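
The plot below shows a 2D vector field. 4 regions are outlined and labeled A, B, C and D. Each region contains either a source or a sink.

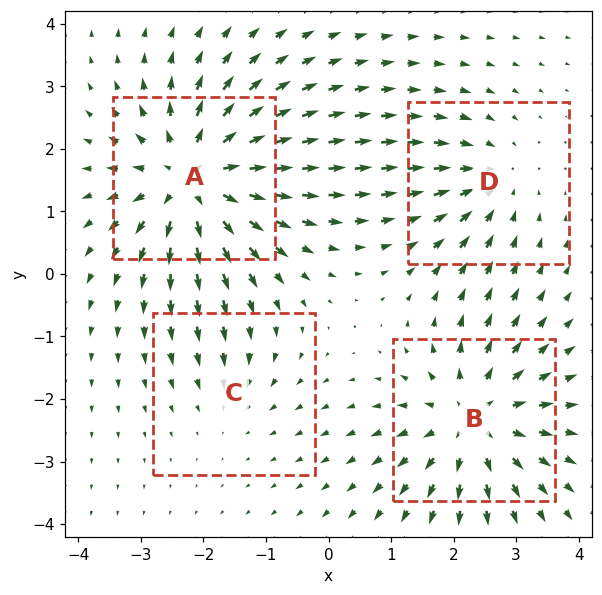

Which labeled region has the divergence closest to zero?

Divergence at each region's feature centre — A: about +7, B: about +5, C: about -2, D: about -3. Region C is closest to zero.

C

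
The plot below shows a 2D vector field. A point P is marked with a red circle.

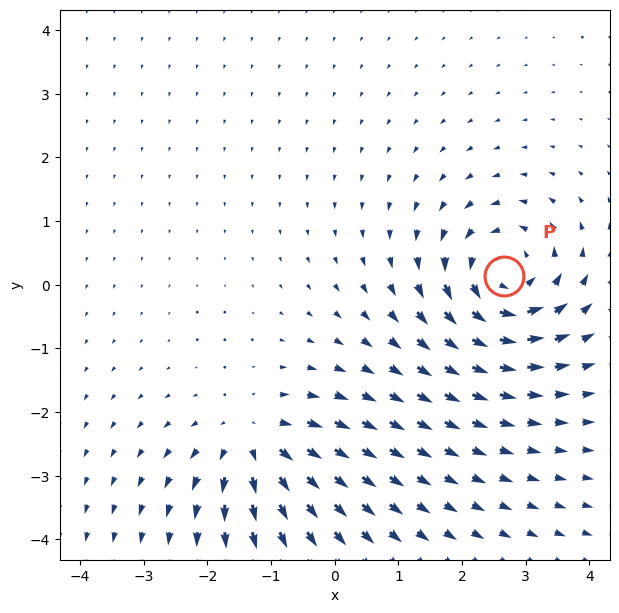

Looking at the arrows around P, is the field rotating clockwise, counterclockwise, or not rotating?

counterclockwise

Near P at (2.7, 0.1) the arrows circulate counterclockwise. The curl (z-component) there is about +5; positive curl means counterclockwise rotation.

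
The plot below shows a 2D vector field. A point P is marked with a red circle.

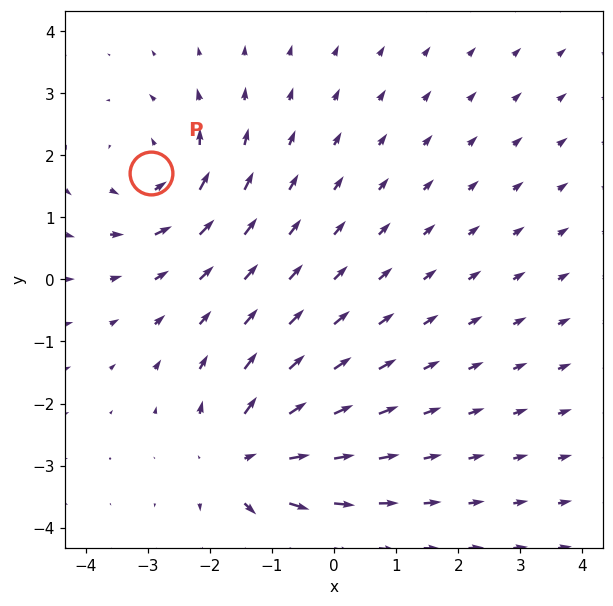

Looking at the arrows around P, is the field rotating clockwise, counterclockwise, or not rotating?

counterclockwise

Near P at (-3.0, 1.7) the arrows circulate counterclockwise. The curl (z-component) there is about +4; positive curl means counterclockwise rotation.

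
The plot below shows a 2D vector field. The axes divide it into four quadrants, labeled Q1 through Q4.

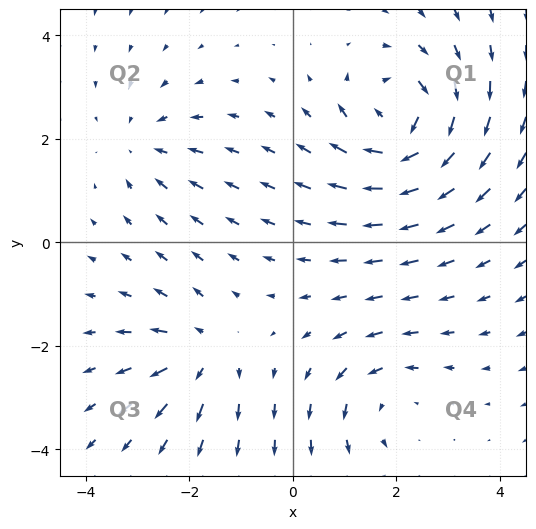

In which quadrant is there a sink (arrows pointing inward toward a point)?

Q2

The sink sits at approximately (-2.9, 1.9), which lies in quadrant Q2. The divergence there is about -3, negative as expected for a sink.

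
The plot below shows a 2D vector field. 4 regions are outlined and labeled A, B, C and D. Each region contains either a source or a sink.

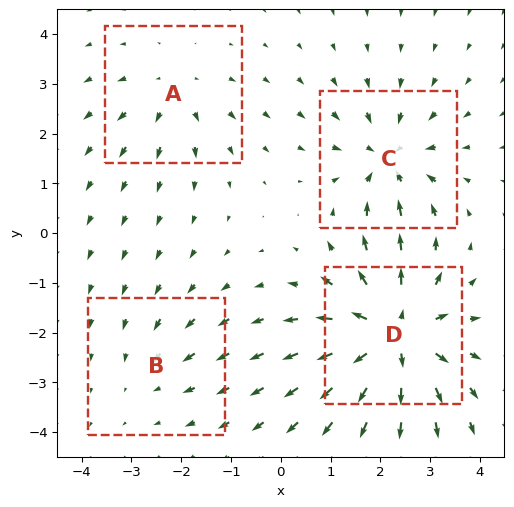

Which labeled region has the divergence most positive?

Divergence at each region's feature centre — A: about +3, B: about -2, C: about -5, D: about +7. Region D is most positive.

D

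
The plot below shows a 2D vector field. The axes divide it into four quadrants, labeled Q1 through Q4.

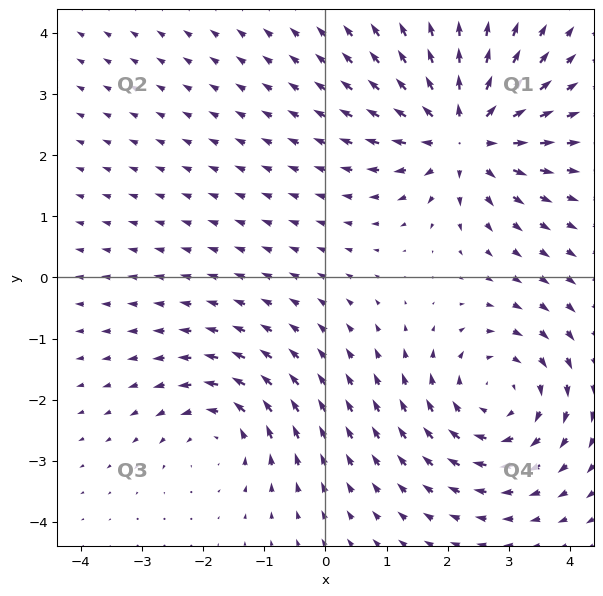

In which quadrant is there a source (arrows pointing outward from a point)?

Q1

The source sits at approximately (2.3, 2.3), which lies in quadrant Q1. The divergence there is about +5, positive as expected for a source.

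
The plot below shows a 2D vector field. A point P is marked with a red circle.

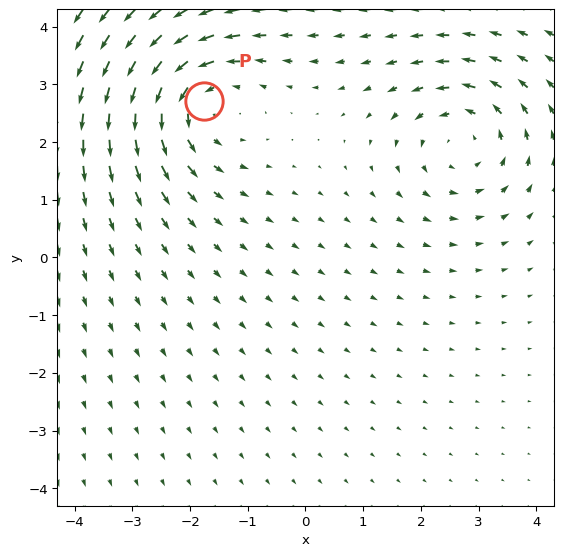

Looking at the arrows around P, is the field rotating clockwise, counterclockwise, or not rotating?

Near P at (-1.8, 2.7) the arrows circulate counterclockwise. The curl (z-component) there is about +4; positive curl means counterclockwise rotation.

counterclockwise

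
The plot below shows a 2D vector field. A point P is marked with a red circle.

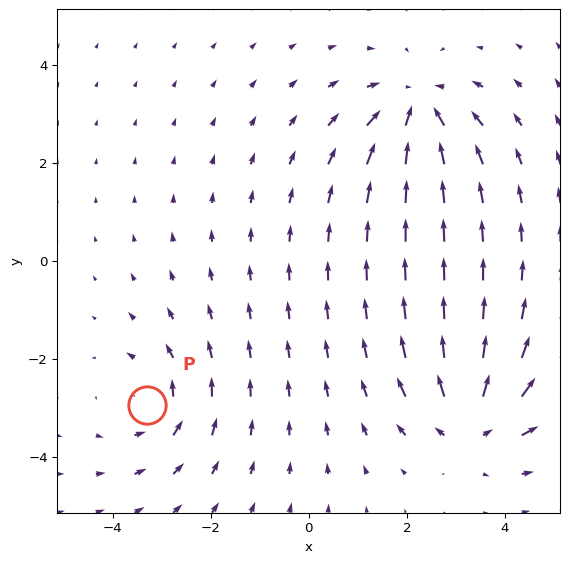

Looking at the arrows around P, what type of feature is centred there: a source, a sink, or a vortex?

vortex

At P (-3.3, -2.9) the arrows circulate counterclockwise. Divergence ≈0, curl about +3 — near-zero divergence with nonzero curl is a vortex.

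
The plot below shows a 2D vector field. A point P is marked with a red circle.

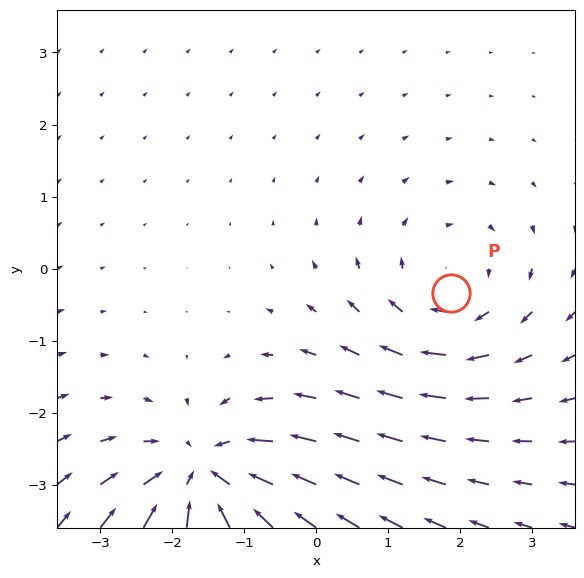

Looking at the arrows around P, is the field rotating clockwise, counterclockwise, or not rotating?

Near P at (1.9, -0.3) the arrows circulate clockwise. The curl (z-component) there is about -2; negative curl means clockwise rotation.

clockwise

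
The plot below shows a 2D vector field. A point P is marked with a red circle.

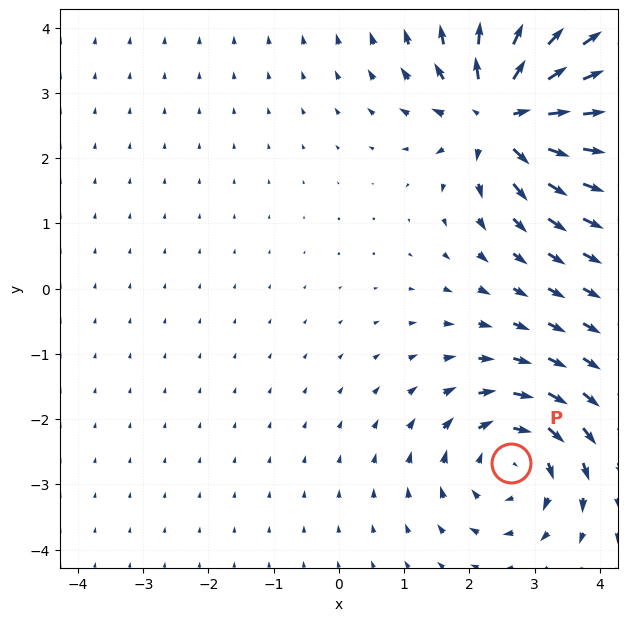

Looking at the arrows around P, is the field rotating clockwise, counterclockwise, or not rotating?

Near P at (2.6, -2.7) the arrows circulate clockwise. The curl (z-component) there is about -4; negative curl means clockwise rotation.

clockwise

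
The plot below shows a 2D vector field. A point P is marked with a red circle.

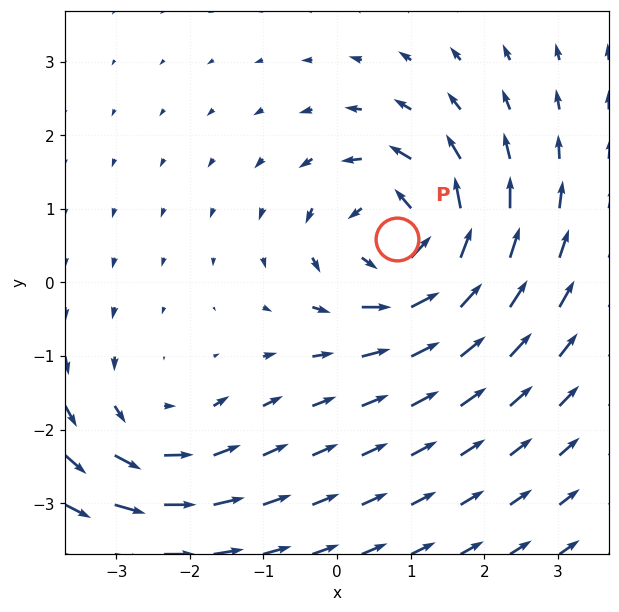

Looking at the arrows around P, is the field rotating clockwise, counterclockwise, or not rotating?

Near P at (0.8, 0.6) the arrows circulate counterclockwise. The curl (z-component) there is about +5; positive curl means counterclockwise rotation.

counterclockwise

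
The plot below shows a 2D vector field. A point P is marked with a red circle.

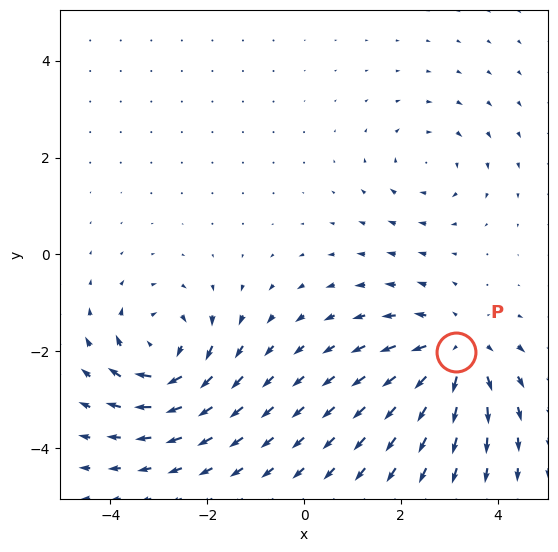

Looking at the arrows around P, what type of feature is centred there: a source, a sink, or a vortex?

source

At P (3.1, -2.0) the arrows spread outward. Divergence about +5, curl ≈0 — positive divergence with near-zero curl is a source.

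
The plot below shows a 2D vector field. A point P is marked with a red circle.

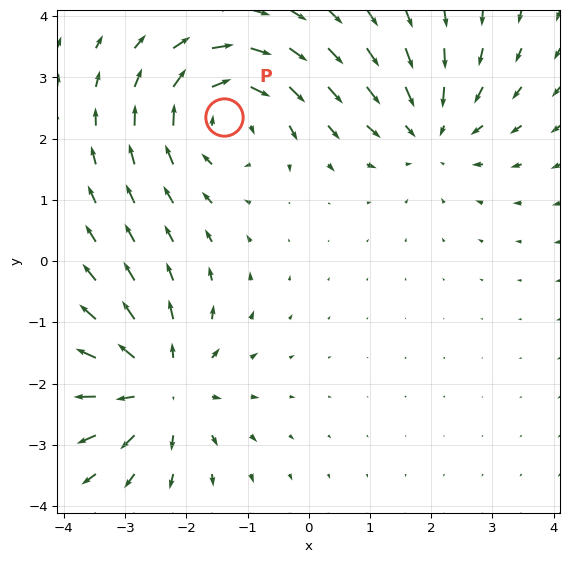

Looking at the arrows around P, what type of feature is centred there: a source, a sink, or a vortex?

vortex

At P (-1.4, 2.4) the arrows circulate clockwise. Divergence ≈0, curl about -5 — near-zero divergence with nonzero curl is a vortex.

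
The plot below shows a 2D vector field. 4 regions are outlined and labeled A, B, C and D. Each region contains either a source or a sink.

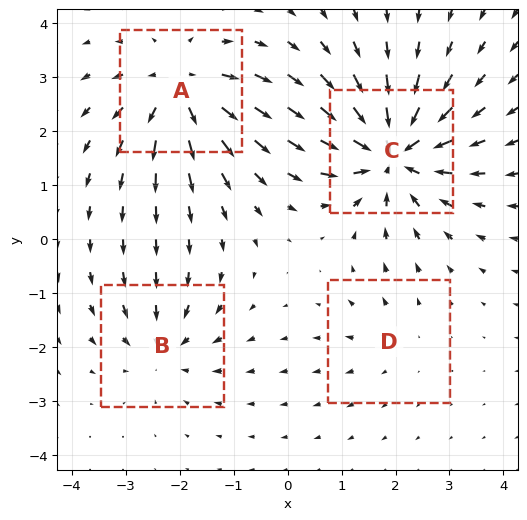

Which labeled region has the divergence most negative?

C

Divergence at each region's feature centre — A: about +6, B: about -4, C: about -8, D: about +2. Region C is most negative.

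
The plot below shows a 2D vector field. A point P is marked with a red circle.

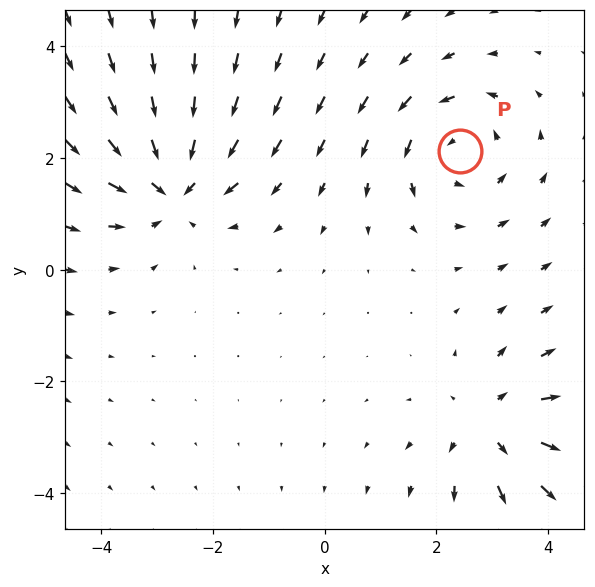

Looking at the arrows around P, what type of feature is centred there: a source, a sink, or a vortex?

vortex

At P (2.4, 2.1) the arrows circulate counterclockwise. Divergence ≈0, curl about +4 — near-zero divergence with nonzero curl is a vortex.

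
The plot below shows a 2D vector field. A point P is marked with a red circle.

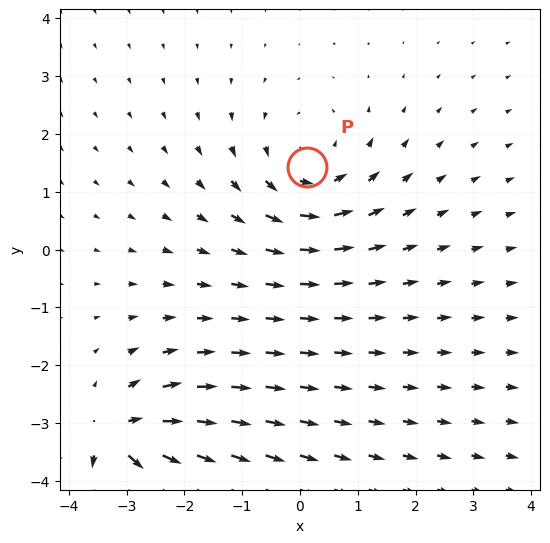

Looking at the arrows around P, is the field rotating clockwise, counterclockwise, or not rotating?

Near P at (0.1, 1.4) the arrows circulate counterclockwise. The curl (z-component) there is about +2; positive curl means counterclockwise rotation.

counterclockwise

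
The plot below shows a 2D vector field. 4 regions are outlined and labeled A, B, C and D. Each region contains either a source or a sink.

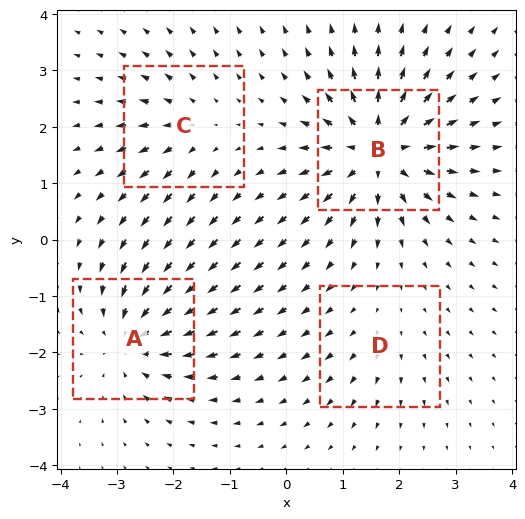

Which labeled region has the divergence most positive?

Divergence at each region's feature centre — A: about -6, B: about +8, C: about +4, D: about +2. Region B is most positive.

B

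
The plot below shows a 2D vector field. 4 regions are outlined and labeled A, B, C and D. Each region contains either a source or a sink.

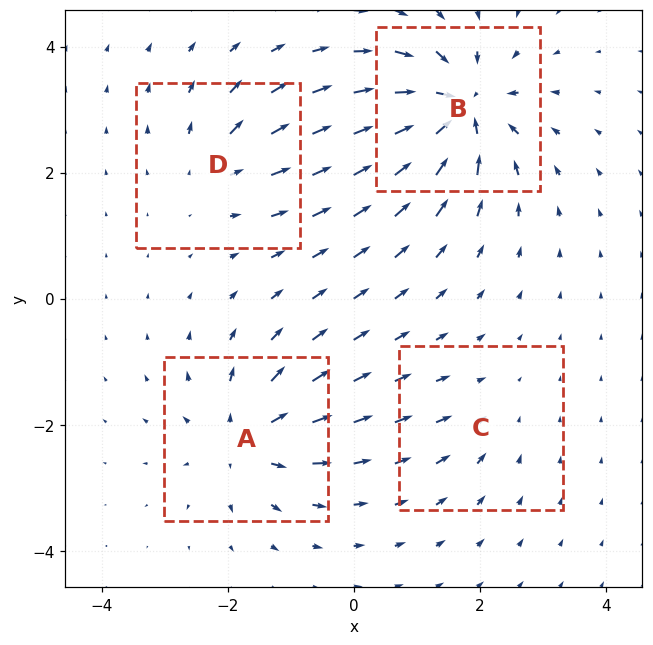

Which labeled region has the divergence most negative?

Divergence at each region's feature centre — A: about +6, B: about -9, C: about -3, D: about +4. Region B is most negative.

B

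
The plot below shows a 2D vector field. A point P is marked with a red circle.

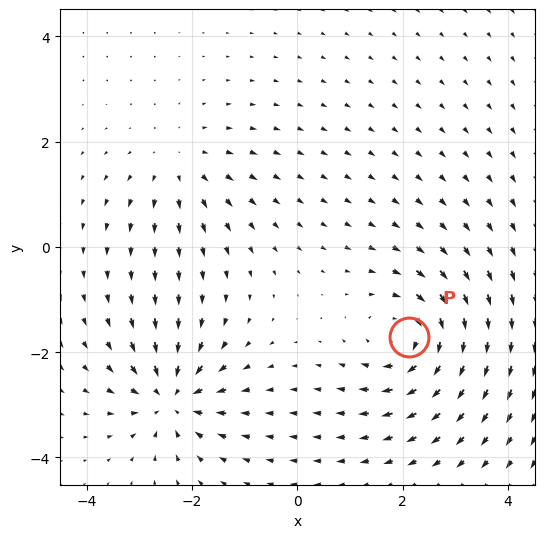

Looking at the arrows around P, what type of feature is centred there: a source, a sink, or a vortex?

vortex

At P (2.1, -1.7) the arrows circulate clockwise. Divergence ≈0, curl about -5 — near-zero divergence with nonzero curl is a vortex.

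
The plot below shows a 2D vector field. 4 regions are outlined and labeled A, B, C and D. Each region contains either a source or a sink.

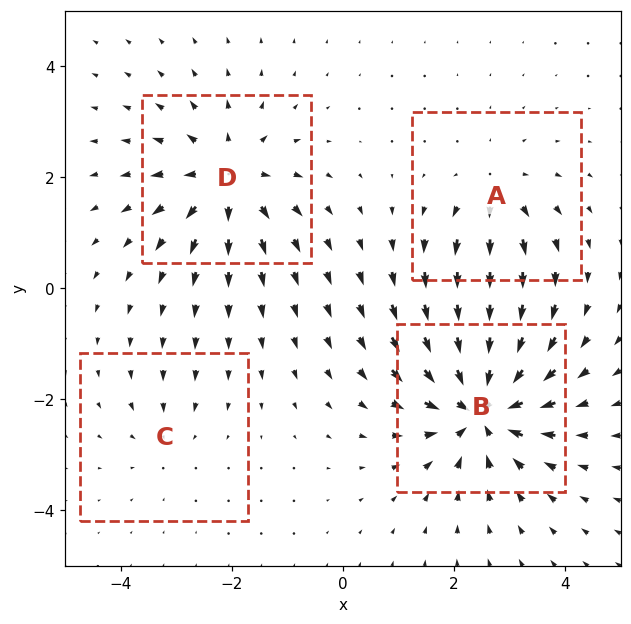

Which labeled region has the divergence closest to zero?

Divergence at each region's feature centre — A: about +4, B: about -7, C: about -2, D: about +5. Region C is closest to zero.

C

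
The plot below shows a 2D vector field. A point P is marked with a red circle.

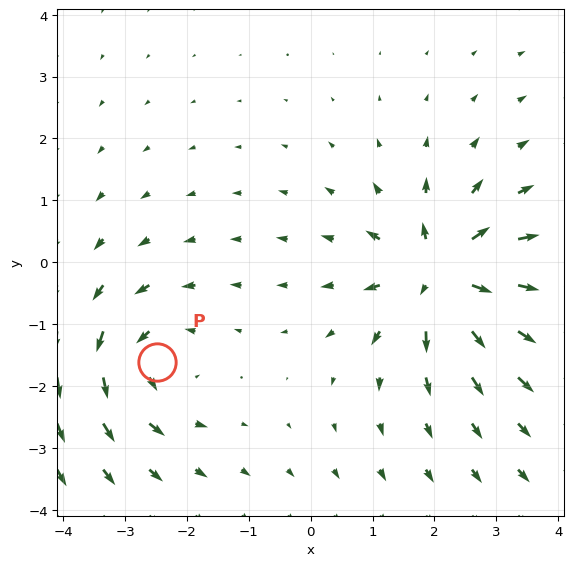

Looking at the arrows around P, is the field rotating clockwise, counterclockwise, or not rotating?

Near P at (-2.5, -1.6) the arrows circulate counterclockwise. The curl (z-component) there is about +4; positive curl means counterclockwise rotation.

counterclockwise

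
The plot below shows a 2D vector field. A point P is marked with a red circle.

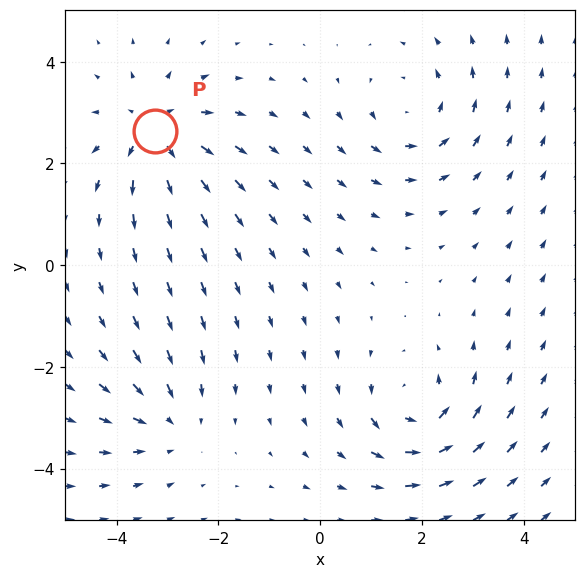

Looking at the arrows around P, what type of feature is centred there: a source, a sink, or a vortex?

At P (-3.2, 2.6) the arrows spread outward. Divergence about +4, curl ≈0 — positive divergence with near-zero curl is a source.

source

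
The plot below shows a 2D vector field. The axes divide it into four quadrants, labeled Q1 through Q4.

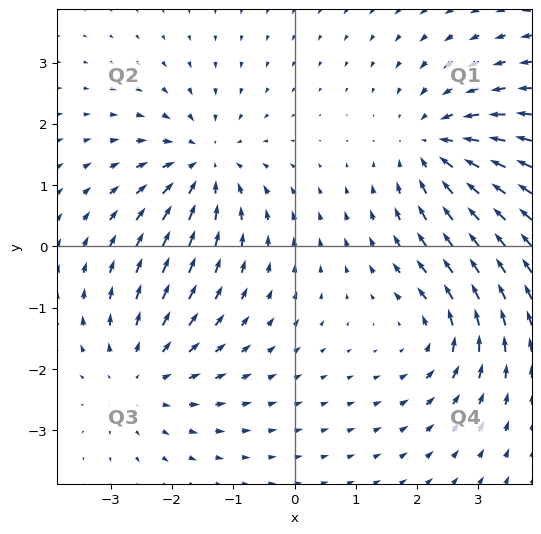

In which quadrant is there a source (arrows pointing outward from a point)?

The source sits at approximately (-2.5, -2.1), which lies in quadrant Q3. The divergence there is about +4, positive as expected for a source.

Q3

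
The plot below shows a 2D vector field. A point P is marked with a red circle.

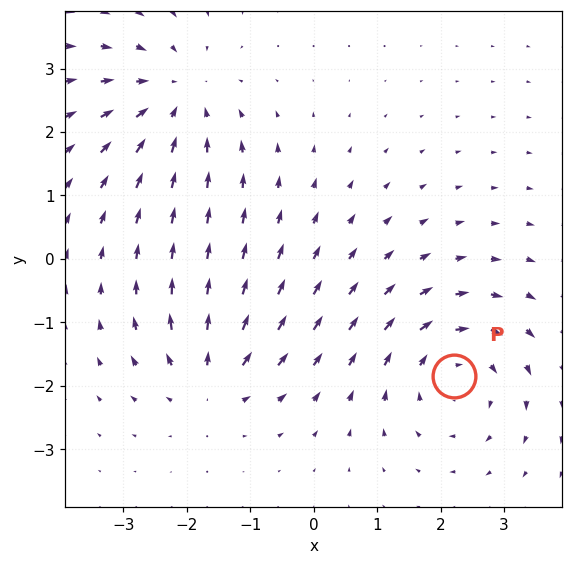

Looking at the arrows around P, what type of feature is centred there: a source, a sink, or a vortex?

At P (2.2, -1.8) the arrows circulate clockwise. Divergence ≈0, curl about -4 — near-zero divergence with nonzero curl is a vortex.

vortex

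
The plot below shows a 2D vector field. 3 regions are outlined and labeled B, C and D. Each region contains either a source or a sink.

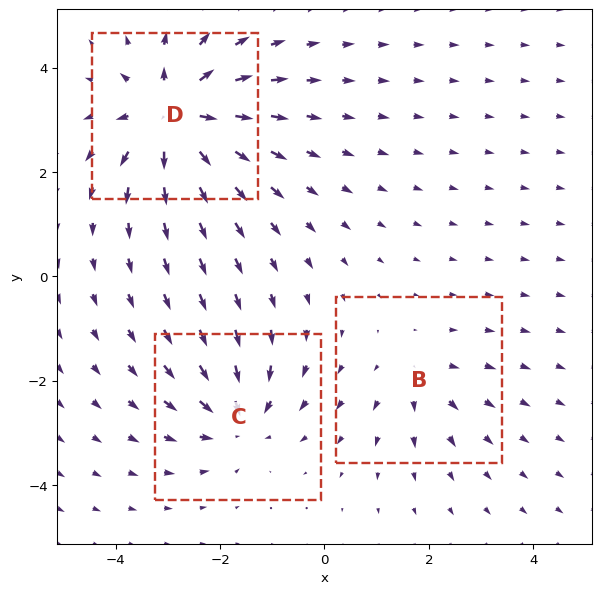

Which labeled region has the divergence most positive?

Divergence at each region's feature centre — B: about +2, C: about -4, D: about +6. Region D is most positive.

D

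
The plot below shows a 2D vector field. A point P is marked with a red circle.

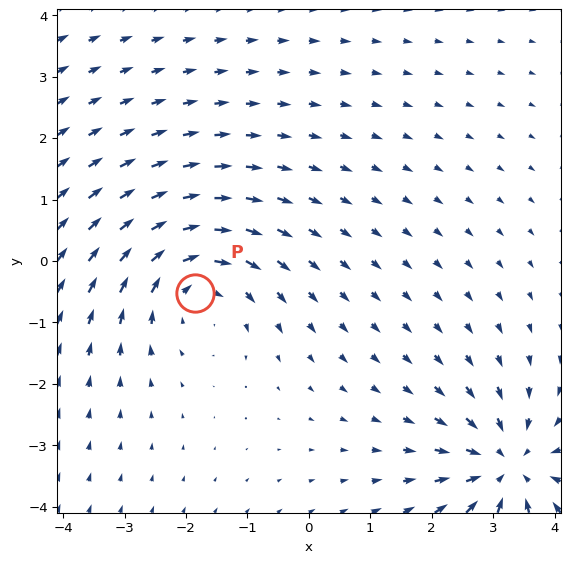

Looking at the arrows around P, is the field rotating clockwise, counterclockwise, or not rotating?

clockwise

Near P at (-1.8, -0.5) the arrows circulate clockwise. The curl (z-component) there is about -4; negative curl means clockwise rotation.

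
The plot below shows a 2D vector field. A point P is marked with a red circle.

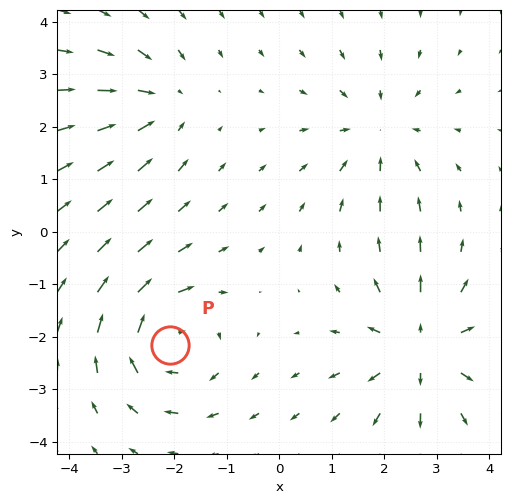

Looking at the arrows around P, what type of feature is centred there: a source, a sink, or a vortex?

At P (-2.1, -2.2) the arrows circulate clockwise. Divergence ≈0, curl about -5 — near-zero divergence with nonzero curl is a vortex.

vortex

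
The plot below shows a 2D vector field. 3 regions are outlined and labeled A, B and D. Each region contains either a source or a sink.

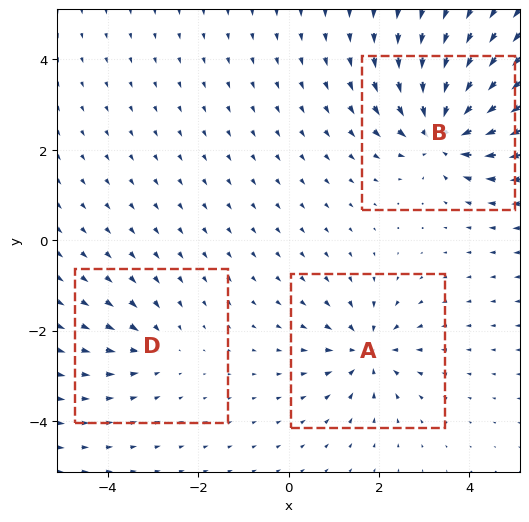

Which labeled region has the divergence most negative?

Divergence at each region's feature centre — A: about -4, B: about -6, D: about -3. Region B is most negative.

B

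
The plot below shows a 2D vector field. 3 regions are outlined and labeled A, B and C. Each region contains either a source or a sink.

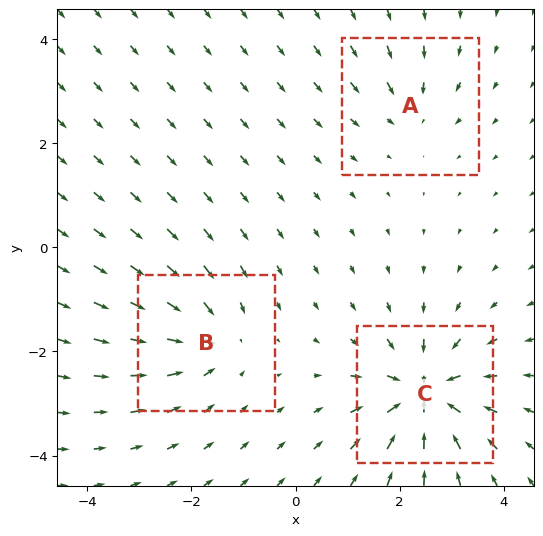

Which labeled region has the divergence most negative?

Divergence at each region's feature centre — A: about -3, B: about -4, C: about -6. Region C is most negative.

C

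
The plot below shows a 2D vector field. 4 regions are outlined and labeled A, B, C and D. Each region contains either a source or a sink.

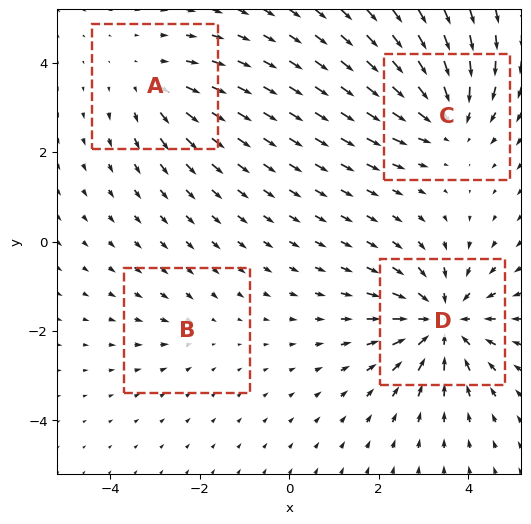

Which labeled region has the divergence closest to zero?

Divergence at each region's feature centre — A: about +3, B: about -2, C: about -4, D: about -6. Region B is closest to zero.

B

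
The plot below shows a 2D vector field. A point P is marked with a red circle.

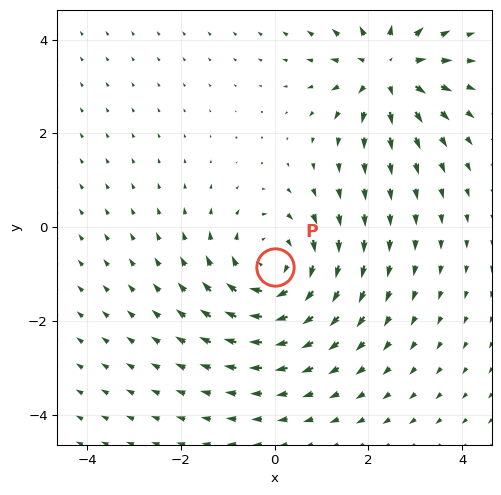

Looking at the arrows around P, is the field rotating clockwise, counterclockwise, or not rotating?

Near P at (0.0, -0.9) the arrows circulate clockwise. The curl (z-component) there is about -3; negative curl means clockwise rotation.

clockwise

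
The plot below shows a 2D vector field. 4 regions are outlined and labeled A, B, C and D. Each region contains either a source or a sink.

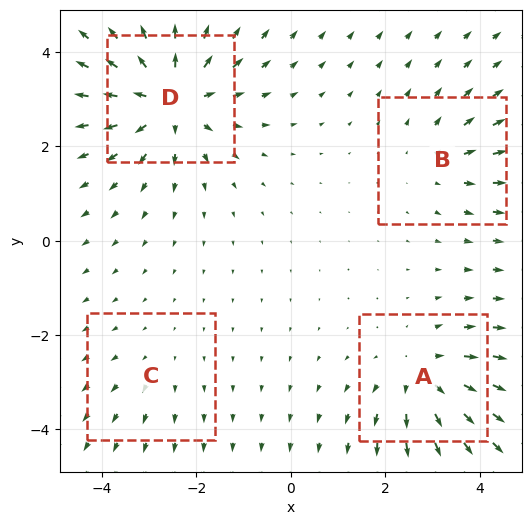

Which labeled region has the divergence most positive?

D

Divergence at each region's feature centre — A: about +4, B: about +3, C: about +2, D: about +6. Region D is most positive.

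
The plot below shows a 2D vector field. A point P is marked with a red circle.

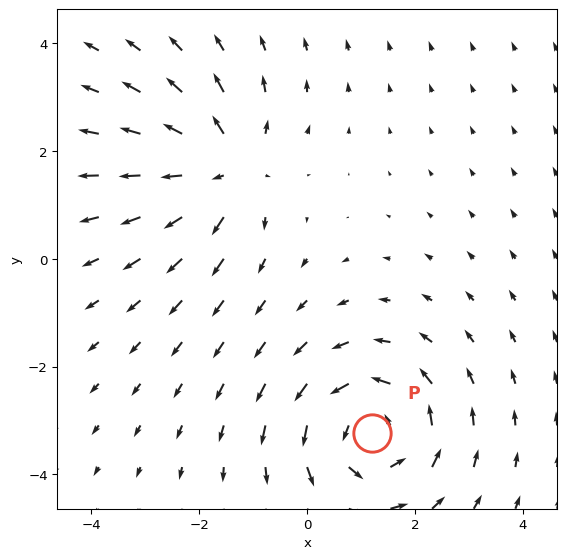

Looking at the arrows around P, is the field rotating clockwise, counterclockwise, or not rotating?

counterclockwise

Near P at (1.2, -3.2) the arrows circulate counterclockwise. The curl (z-component) there is about +4; positive curl means counterclockwise rotation.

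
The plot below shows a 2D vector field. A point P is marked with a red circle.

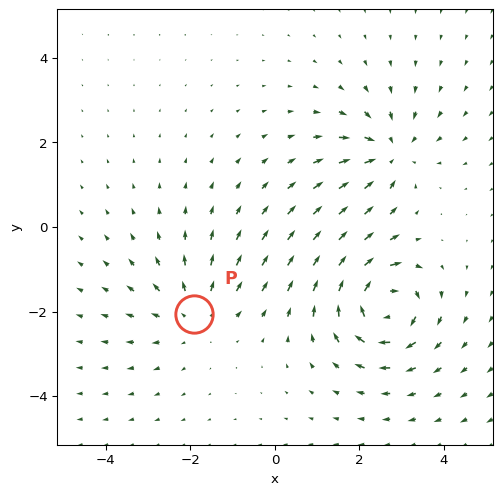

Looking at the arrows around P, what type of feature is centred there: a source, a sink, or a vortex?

source

At P (-1.9, -2.1) the arrows spread outward. Divergence about +3, curl ≈0 — positive divergence with near-zero curl is a source.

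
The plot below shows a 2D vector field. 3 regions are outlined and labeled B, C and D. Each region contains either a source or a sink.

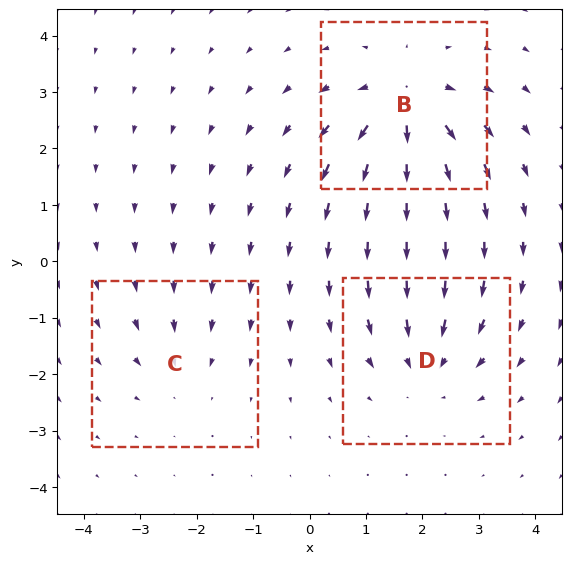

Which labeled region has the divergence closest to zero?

Divergence at each region's feature centre — B: about +5, C: about -2, D: about -4. Region C is closest to zero.

C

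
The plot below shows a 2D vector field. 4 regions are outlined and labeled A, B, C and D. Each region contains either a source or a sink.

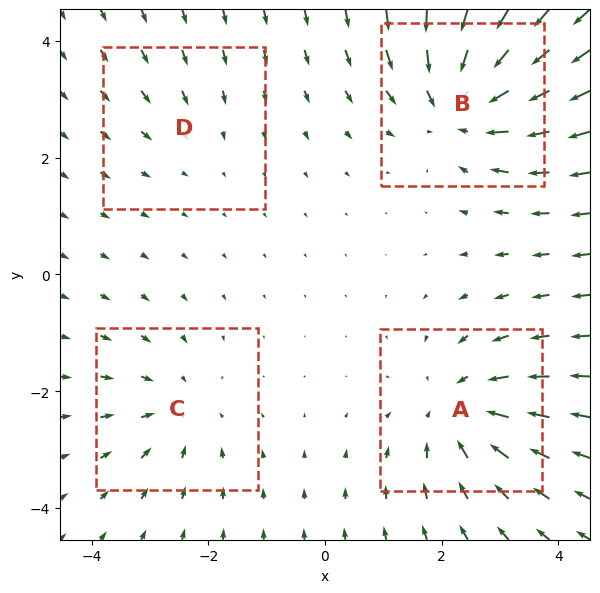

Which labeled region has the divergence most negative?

Divergence at each region's feature centre — A: about -4, B: about -6, C: about -3, D: about -2. Region B is most negative.

B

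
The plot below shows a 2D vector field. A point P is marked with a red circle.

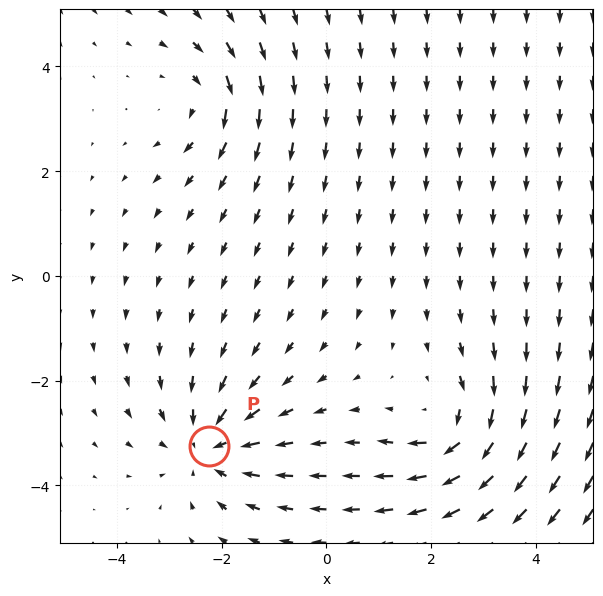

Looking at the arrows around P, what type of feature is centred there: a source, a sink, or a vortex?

sink

At P (-2.2, -3.3) the arrows converge inward. Divergence about -4, curl ≈0 — negative divergence with near-zero curl is a sink.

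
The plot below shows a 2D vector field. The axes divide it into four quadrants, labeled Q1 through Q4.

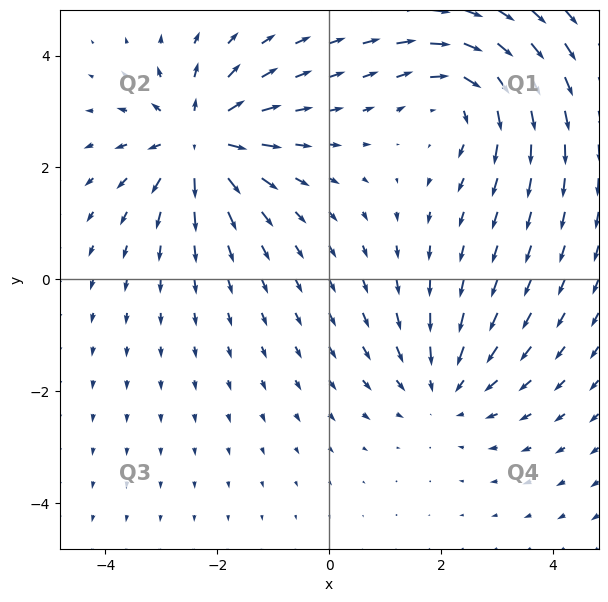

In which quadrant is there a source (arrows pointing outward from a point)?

Q2

The source sits at approximately (-2.3, 2.5), which lies in quadrant Q2. The divergence there is about +5, positive as expected for a source.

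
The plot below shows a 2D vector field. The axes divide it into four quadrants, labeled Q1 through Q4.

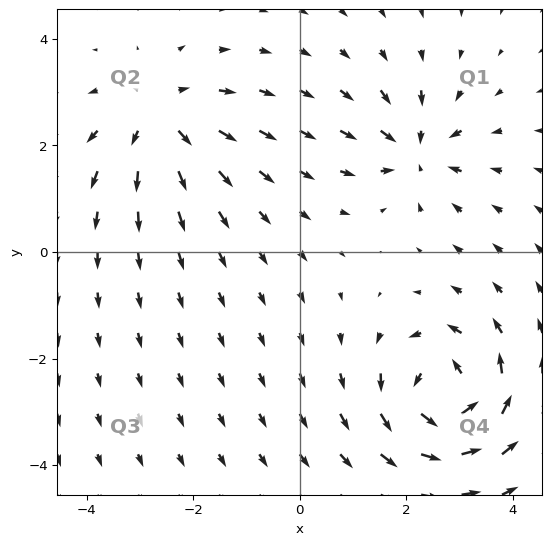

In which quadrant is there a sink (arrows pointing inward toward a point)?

The sink sits at approximately (2.2, 1.9), which lies in quadrant Q1. The divergence there is about -5, negative as expected for a sink.

Q1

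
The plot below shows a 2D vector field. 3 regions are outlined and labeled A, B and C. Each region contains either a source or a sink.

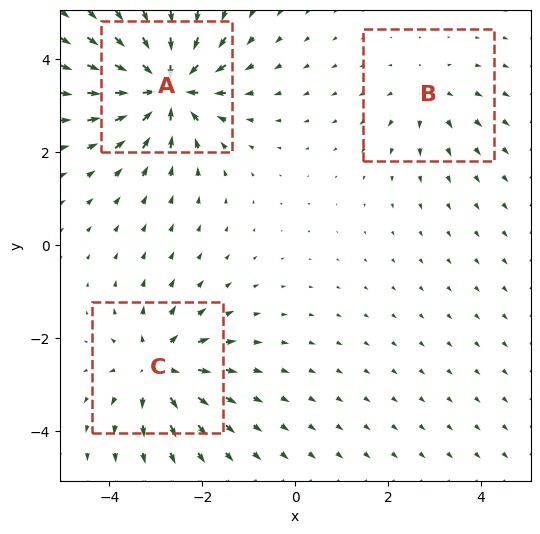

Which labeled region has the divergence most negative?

Divergence at each region's feature centre — A: about -6, B: about +2, C: about +4. Region A is most negative.

A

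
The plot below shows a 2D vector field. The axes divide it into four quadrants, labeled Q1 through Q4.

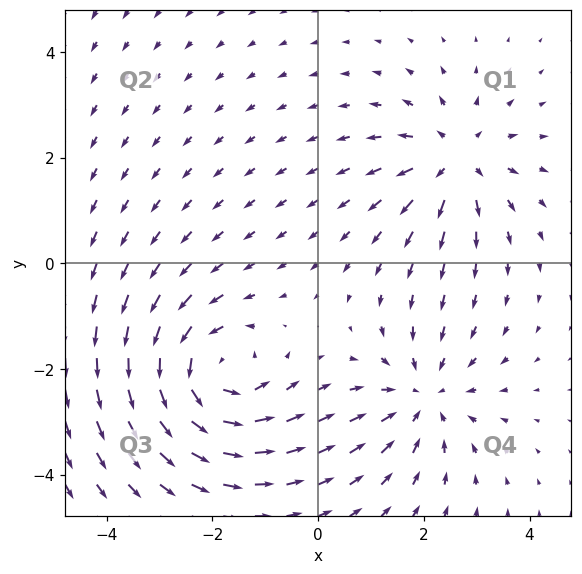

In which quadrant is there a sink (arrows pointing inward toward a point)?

The sink sits at approximately (2.0, -2.5), which lies in quadrant Q4. The divergence there is about -4, negative as expected for a sink.

Q4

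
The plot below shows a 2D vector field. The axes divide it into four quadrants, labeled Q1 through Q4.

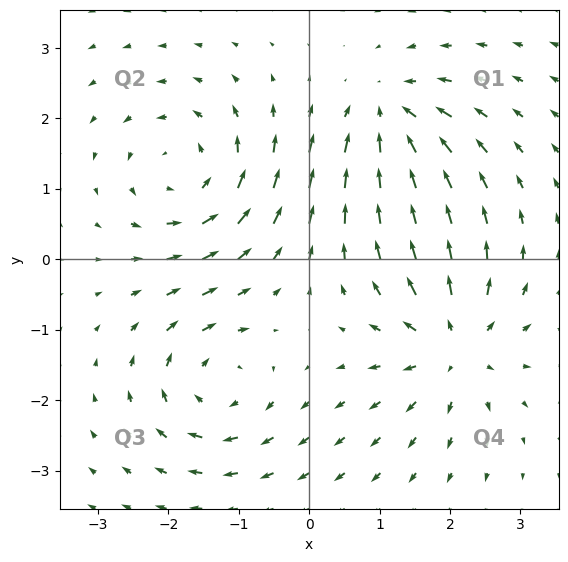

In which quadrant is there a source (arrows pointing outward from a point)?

The source sits at approximately (2.1, -1.2), which lies in quadrant Q4. The divergence there is about +6, positive as expected for a source.

Q4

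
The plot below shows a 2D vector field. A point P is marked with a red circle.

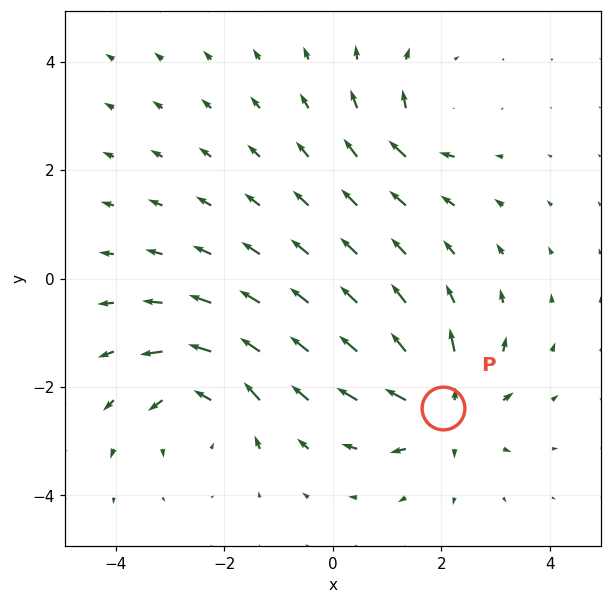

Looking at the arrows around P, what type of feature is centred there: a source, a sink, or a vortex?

At P (2.0, -2.4) the arrows spread outward. Divergence about +6, curl ≈0 — positive divergence with near-zero curl is a source.

source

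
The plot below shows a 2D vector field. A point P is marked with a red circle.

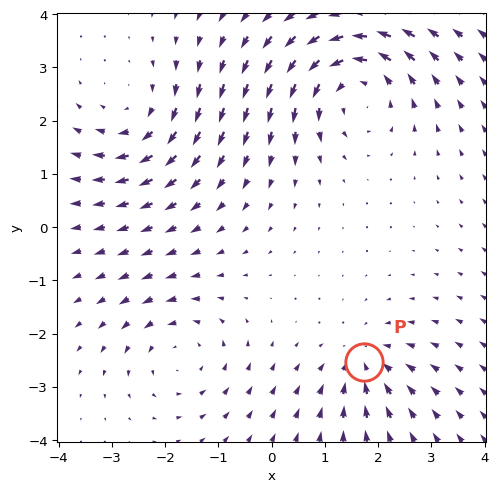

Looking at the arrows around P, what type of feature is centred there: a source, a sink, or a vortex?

At P (1.7, -2.5) the arrows converge inward. Divergence about -3, curl ≈0 — negative divergence with near-zero curl is a sink.

sink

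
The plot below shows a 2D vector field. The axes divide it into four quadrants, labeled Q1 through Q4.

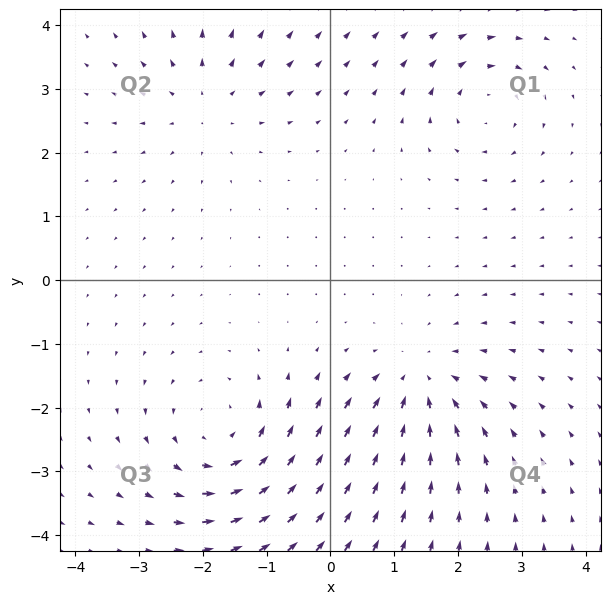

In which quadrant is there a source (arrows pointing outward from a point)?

The source sits at approximately (-2.0, 2.8), which lies in quadrant Q2. The divergence there is about +3, positive as expected for a source.

Q2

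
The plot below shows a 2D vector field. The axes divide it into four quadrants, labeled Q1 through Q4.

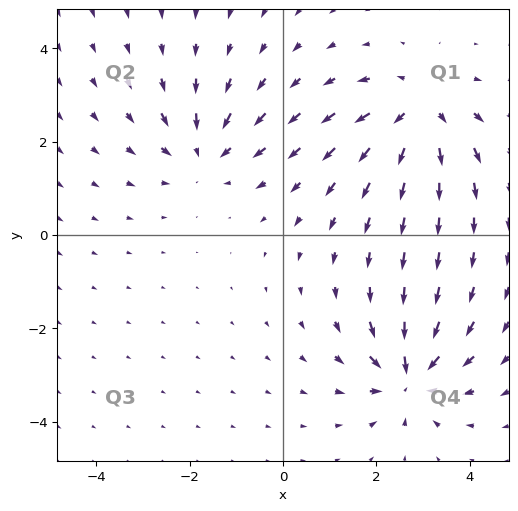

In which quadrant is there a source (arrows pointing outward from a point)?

Q1

The source sits at approximately (2.9, 2.6), which lies in quadrant Q1. The divergence there is about +4, positive as expected for a source.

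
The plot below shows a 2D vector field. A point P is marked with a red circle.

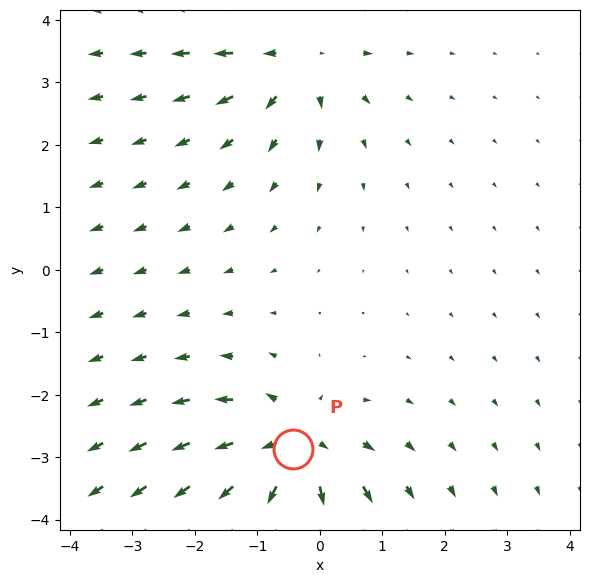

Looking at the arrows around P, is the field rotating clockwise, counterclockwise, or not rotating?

Near P at (-0.4, -2.9) the arrows show no circulation. The curl there is ≈0.

not rotating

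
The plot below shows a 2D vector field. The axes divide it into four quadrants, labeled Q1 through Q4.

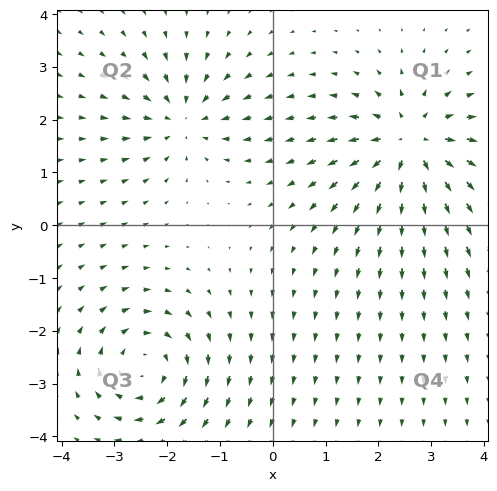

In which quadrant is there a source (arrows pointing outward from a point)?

Q1

The source sits at approximately (2.6, 1.5), which lies in quadrant Q1. The divergence there is about +6, positive as expected for a source.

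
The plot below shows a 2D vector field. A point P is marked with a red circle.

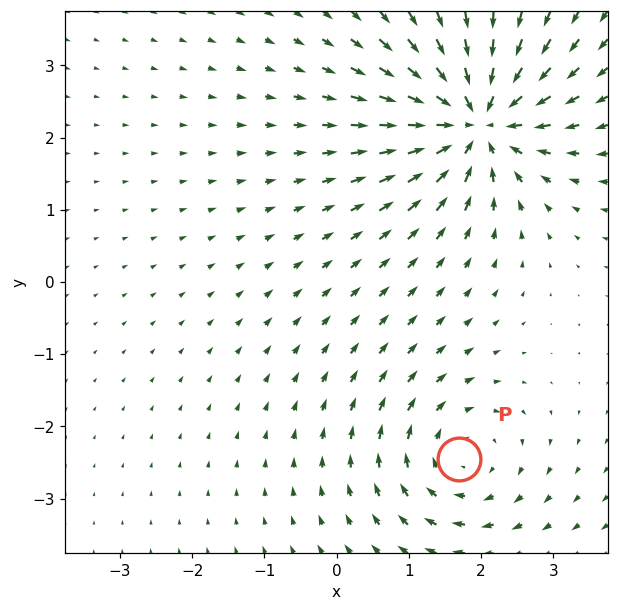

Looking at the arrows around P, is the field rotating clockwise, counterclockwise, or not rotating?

Near P at (1.7, -2.4) the arrows circulate clockwise. The curl (z-component) there is about -4; negative curl means clockwise rotation.

clockwise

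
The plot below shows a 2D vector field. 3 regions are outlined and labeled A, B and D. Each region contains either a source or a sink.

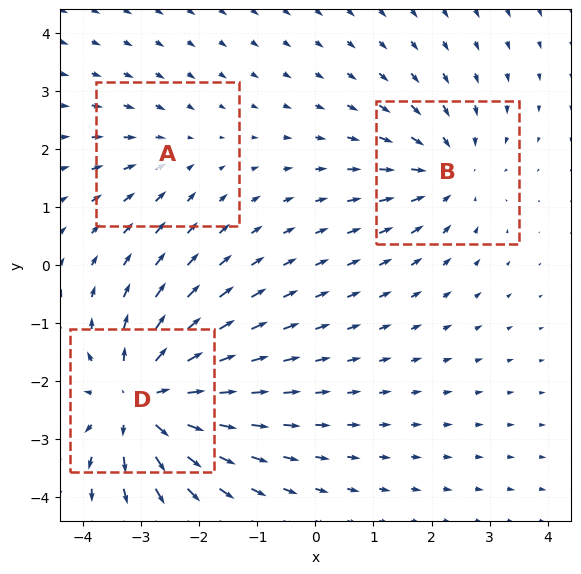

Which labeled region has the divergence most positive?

Divergence at each region's feature centre — A: about -2, B: about -3, D: about +5. Region D is most positive.

D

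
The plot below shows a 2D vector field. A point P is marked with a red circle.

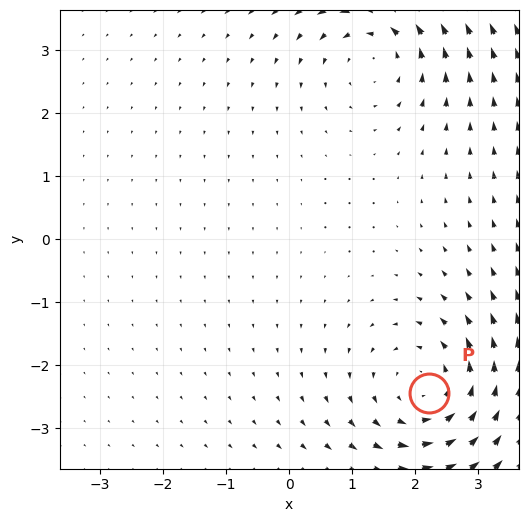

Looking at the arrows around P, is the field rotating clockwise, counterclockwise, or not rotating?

Near P at (2.2, -2.4) the arrows circulate counterclockwise. The curl (z-component) there is about +4; positive curl means counterclockwise rotation.

counterclockwise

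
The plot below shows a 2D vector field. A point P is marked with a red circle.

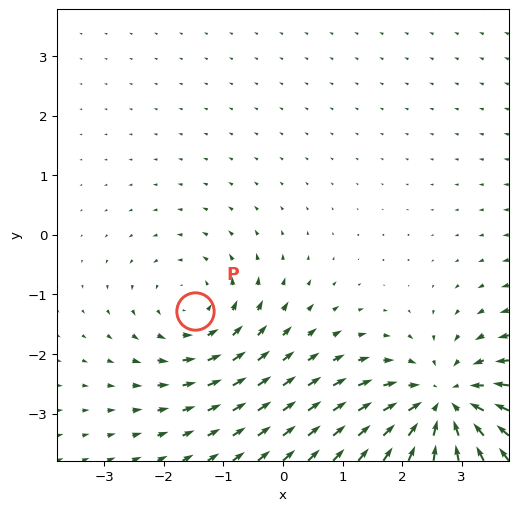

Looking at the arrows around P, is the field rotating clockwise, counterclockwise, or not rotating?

counterclockwise

Near P at (-1.5, -1.3) the arrows circulate counterclockwise. The curl (z-component) there is about +2; positive curl means counterclockwise rotation.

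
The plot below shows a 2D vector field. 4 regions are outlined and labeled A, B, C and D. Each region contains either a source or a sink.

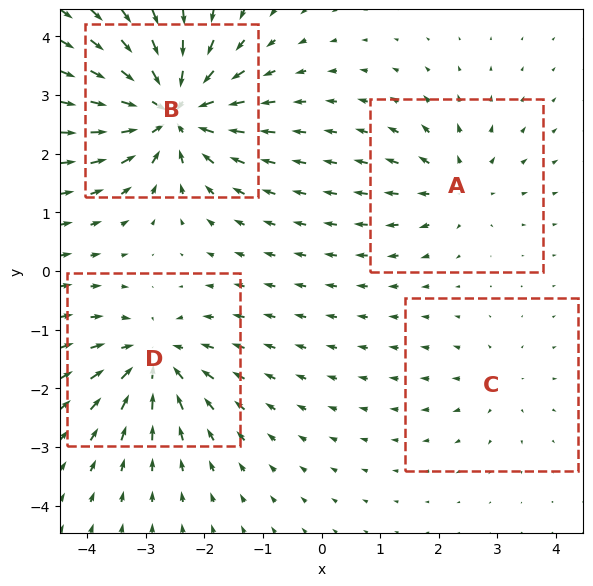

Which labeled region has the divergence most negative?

B

Divergence at each region's feature centre — A: about +4, B: about -9, C: about +3, D: about -6. Region B is most negative.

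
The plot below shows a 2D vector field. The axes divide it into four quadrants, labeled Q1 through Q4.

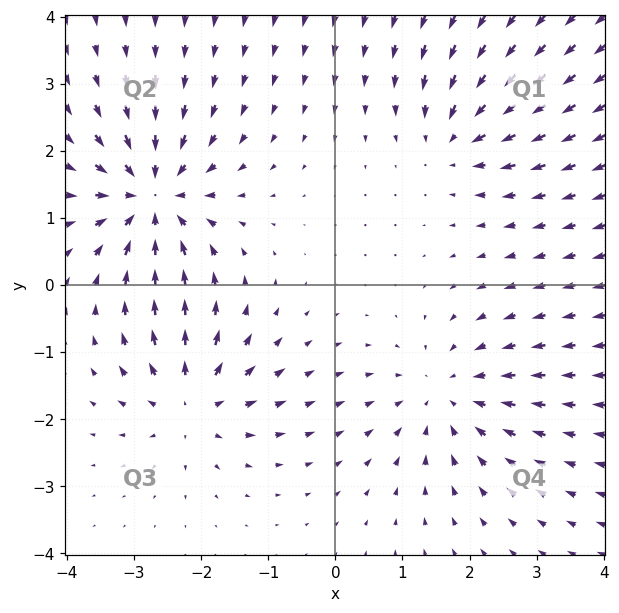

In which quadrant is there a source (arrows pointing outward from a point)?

Q3

The source sits at approximately (-2.1, -1.8), which lies in quadrant Q3. The divergence there is about +4, positive as expected for a source.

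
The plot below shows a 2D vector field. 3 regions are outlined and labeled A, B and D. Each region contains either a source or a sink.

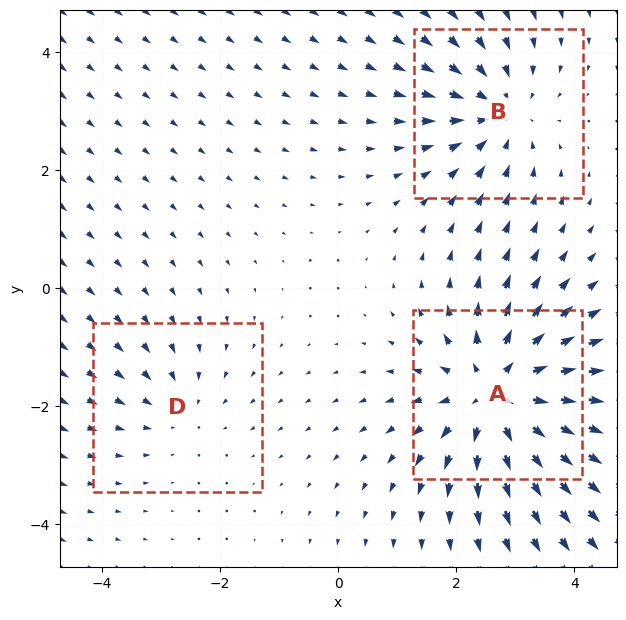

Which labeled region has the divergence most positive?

A

Divergence at each region's feature centre — A: about +5, B: about -3, D: about -2. Region A is most positive.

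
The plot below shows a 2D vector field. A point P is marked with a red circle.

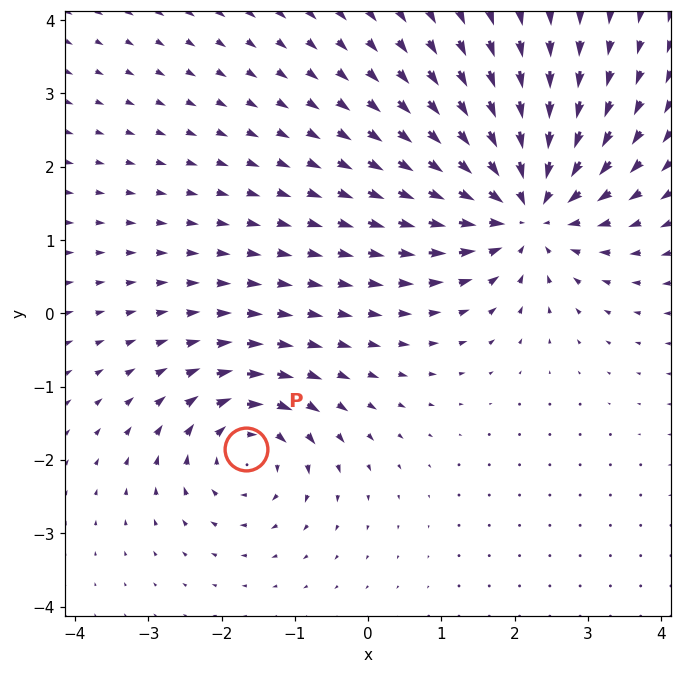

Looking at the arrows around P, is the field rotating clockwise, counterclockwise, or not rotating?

clockwise

Near P at (-1.7, -1.8) the arrows circulate clockwise. The curl (z-component) there is about -4; negative curl means clockwise rotation.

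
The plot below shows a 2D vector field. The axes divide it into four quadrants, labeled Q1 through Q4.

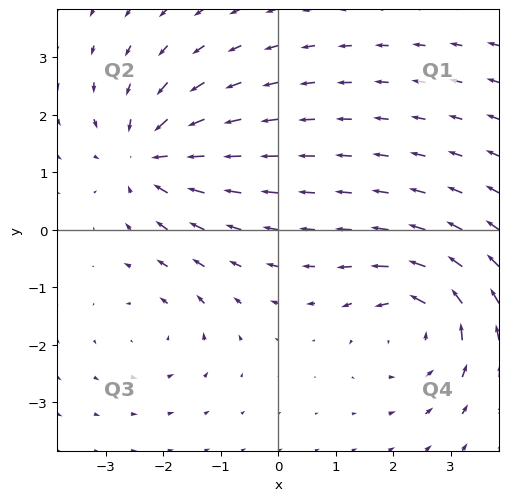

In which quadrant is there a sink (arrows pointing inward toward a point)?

Q2

The sink sits at approximately (-2.3, 1.3), which lies in quadrant Q2. The divergence there is about -5, negative as expected for a sink.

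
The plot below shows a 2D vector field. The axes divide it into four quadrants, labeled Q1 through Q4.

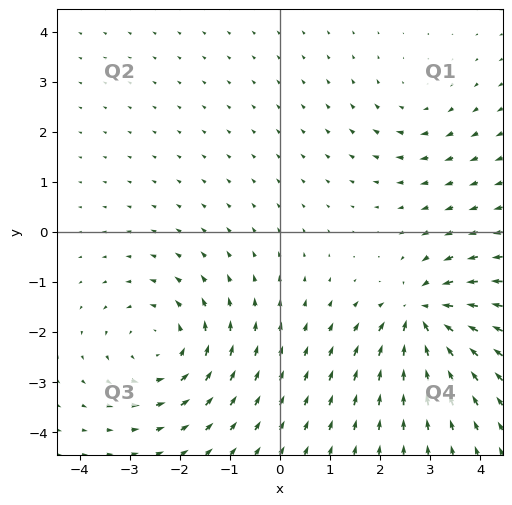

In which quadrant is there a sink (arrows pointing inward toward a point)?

Q4

The sink sits at approximately (2.8, -1.7), which lies in quadrant Q4. The divergence there is about -6, negative as expected for a sink.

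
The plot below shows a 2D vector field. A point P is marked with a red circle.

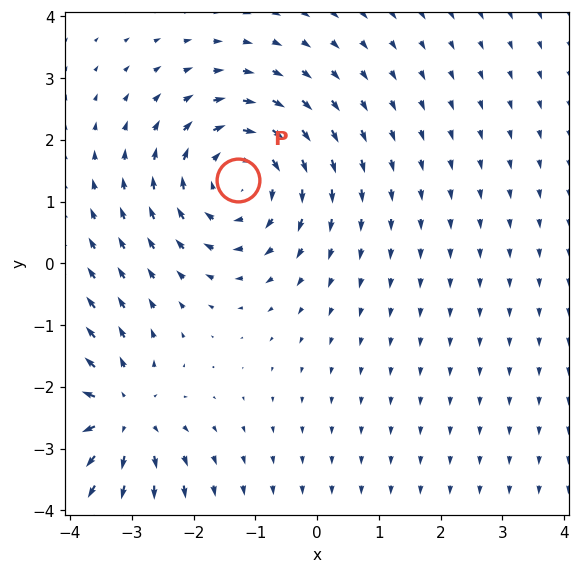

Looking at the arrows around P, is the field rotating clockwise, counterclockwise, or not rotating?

Near P at (-1.3, 1.4) the arrows circulate clockwise. The curl (z-component) there is about -3; negative curl means clockwise rotation.

clockwise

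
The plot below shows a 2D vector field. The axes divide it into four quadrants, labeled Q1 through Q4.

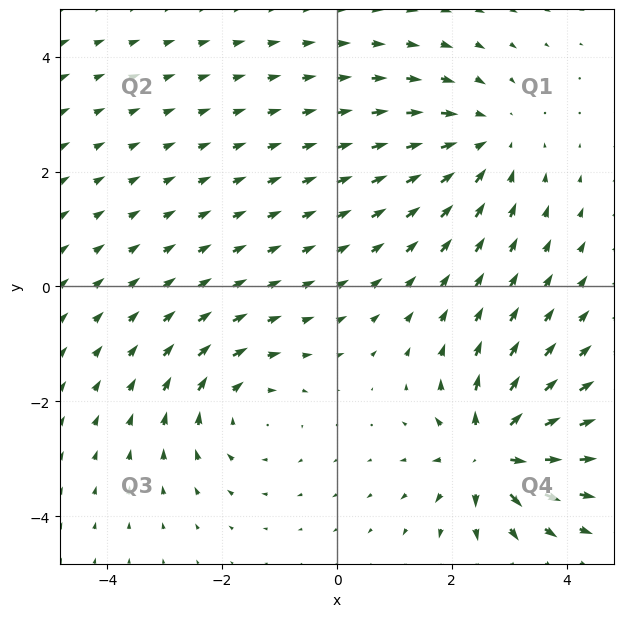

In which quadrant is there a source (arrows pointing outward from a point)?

The source sits at approximately (2.7, -2.9), which lies in quadrant Q4. The divergence there is about +7, positive as expected for a source.

Q4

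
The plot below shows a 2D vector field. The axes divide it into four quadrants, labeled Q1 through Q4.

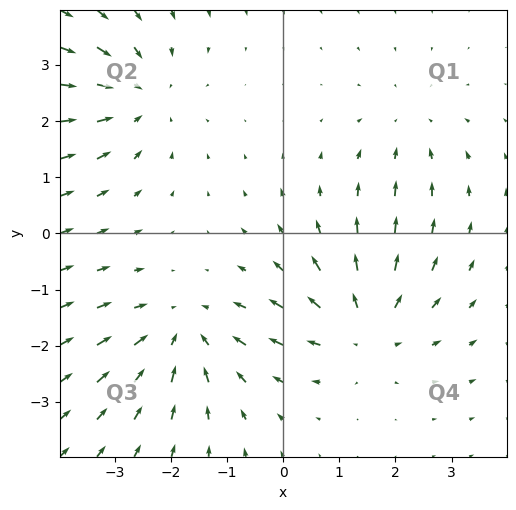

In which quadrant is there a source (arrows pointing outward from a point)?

Q4

The source sits at approximately (1.4, -1.7), which lies in quadrant Q4. The divergence there is about +4, positive as expected for a source.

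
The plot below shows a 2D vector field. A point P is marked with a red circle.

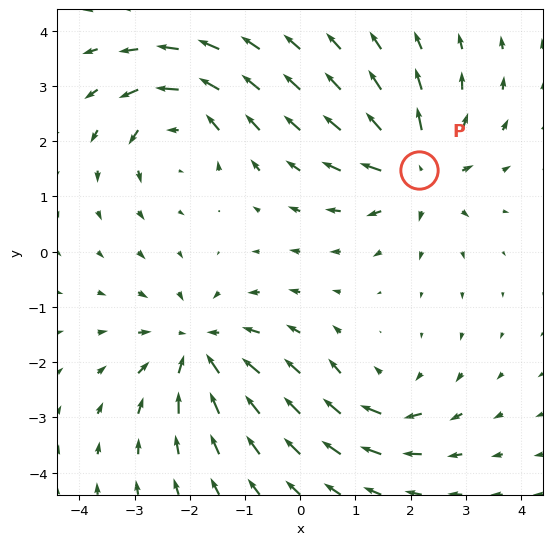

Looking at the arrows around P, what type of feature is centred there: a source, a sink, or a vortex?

source

At P (2.1, 1.5) the arrows spread outward. Divergence about +5, curl ≈0 — positive divergence with near-zero curl is a source.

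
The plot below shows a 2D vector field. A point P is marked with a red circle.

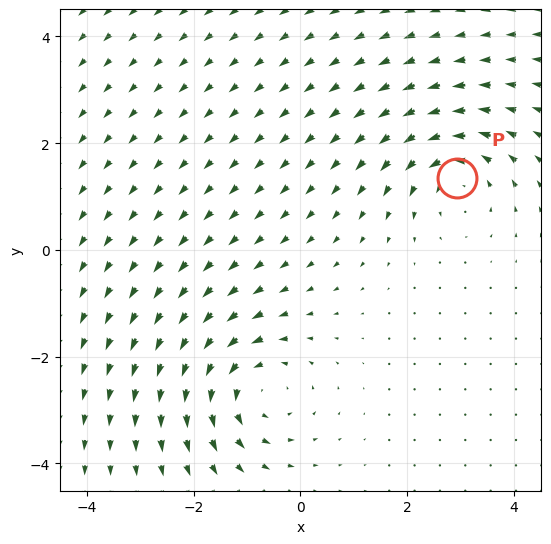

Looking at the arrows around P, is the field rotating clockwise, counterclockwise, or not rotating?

Near P at (2.9, 1.3) the arrows circulate counterclockwise. The curl (z-component) there is about +3; positive curl means counterclockwise rotation.

counterclockwise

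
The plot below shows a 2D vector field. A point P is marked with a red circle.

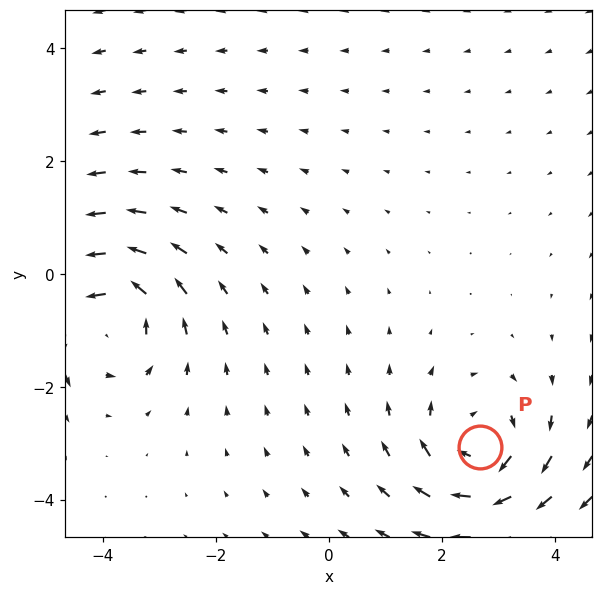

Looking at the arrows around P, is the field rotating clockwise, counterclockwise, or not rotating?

Near P at (2.7, -3.1) the arrows circulate clockwise. The curl (z-component) there is about -4; negative curl means clockwise rotation.

clockwise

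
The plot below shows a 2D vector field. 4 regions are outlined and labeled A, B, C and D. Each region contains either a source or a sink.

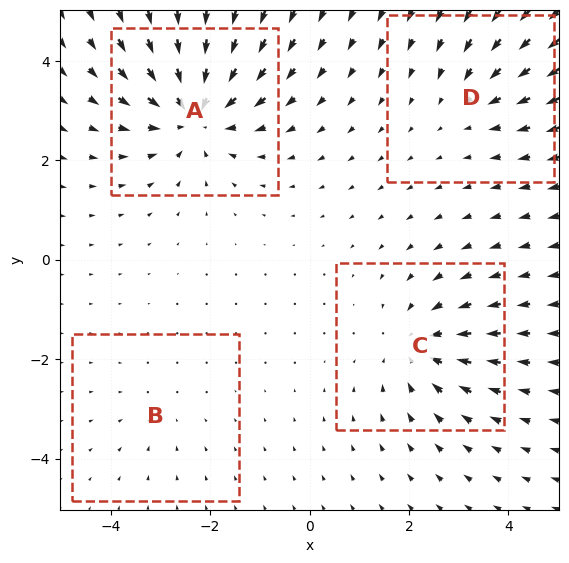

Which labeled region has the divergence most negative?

A

Divergence at each region's feature centre — A: about -7, B: about -2, C: about -5, D: about -3. Region A is most negative.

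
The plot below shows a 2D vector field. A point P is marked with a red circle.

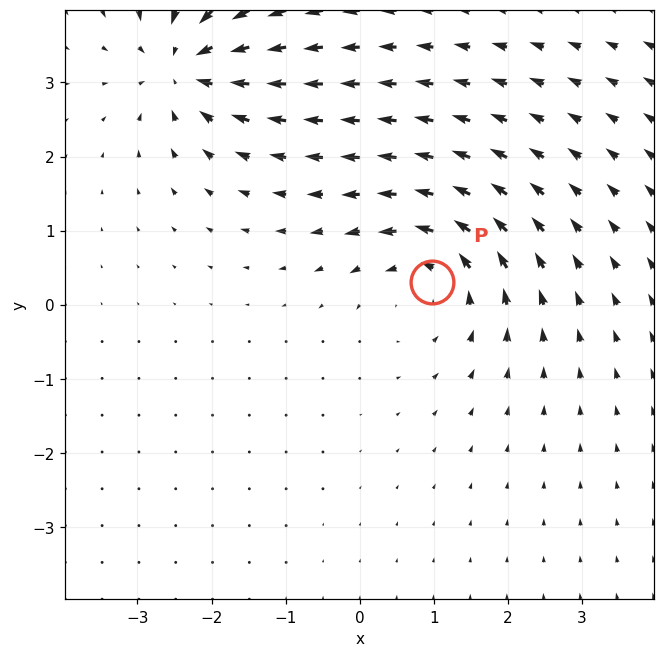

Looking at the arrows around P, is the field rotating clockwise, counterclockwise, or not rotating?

Near P at (1.0, 0.3) the arrows circulate counterclockwise. The curl (z-component) there is about +4; positive curl means counterclockwise rotation.

counterclockwise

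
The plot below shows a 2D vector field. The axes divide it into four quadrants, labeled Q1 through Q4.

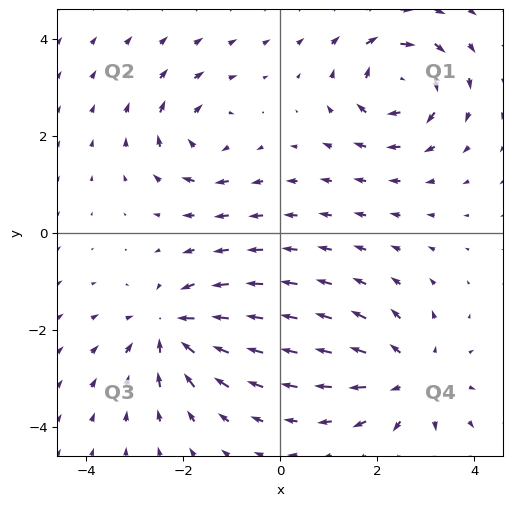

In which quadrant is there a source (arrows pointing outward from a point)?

Q4

The source sits at approximately (2.7, -3.0), which lies in quadrant Q4. The divergence there is about +4, positive as expected for a source.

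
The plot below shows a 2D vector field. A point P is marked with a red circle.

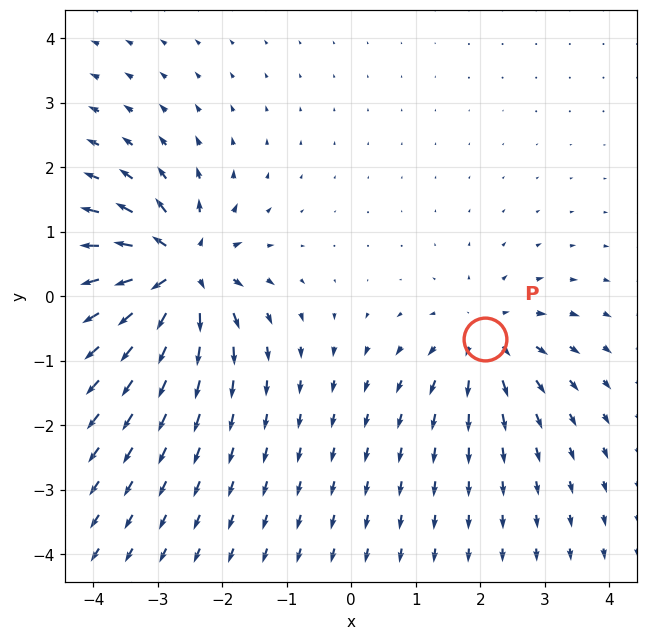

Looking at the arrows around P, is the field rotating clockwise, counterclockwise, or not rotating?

Near P at (2.1, -0.7) the arrows show no circulation. The curl there is ≈0.

not rotating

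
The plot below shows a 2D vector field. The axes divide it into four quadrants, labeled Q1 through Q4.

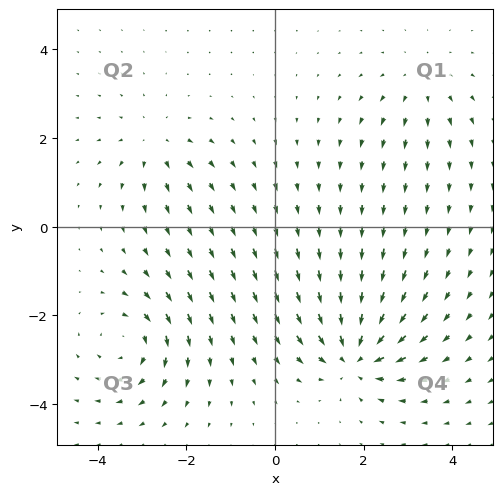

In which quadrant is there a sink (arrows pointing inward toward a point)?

Q4

The sink sits at approximately (1.8, -2.9), which lies in quadrant Q4. The divergence there is about -7, negative as expected for a sink.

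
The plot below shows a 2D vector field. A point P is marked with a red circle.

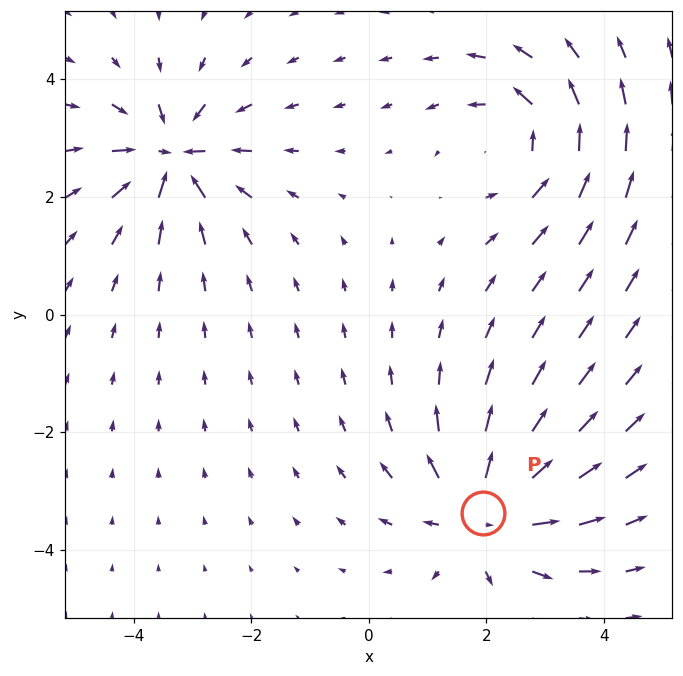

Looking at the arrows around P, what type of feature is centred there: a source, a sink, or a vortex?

source

At P (2.0, -3.4) the arrows spread outward. Divergence about +5, curl ≈0 — positive divergence with near-zero curl is a source.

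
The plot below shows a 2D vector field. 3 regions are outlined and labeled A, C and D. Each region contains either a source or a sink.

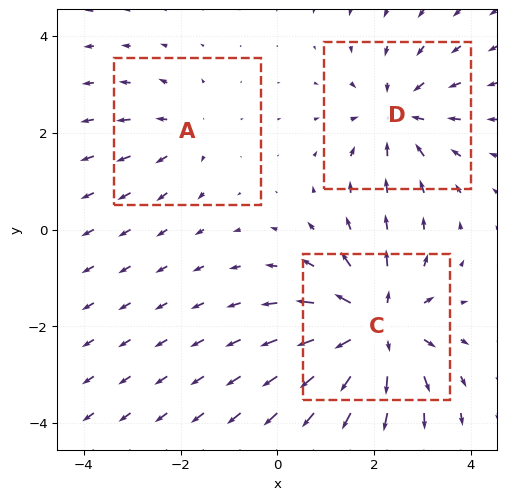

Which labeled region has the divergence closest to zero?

Divergence at each region's feature centre — A: about +2, C: about +5, D: about -4. Region A is closest to zero.

A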